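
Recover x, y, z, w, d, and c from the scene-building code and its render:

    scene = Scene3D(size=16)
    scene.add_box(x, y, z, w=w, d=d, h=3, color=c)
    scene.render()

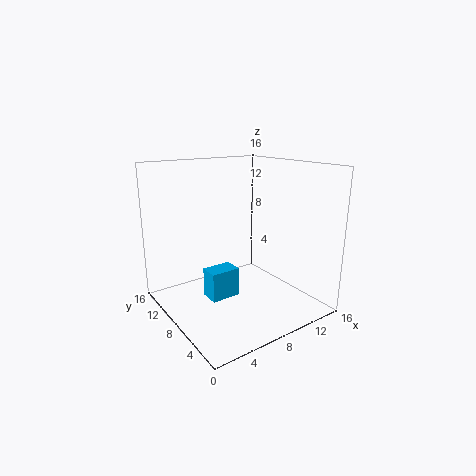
x = 3, y = 5, z = 3, w = 3, d = 2, c = 'deepskyblue'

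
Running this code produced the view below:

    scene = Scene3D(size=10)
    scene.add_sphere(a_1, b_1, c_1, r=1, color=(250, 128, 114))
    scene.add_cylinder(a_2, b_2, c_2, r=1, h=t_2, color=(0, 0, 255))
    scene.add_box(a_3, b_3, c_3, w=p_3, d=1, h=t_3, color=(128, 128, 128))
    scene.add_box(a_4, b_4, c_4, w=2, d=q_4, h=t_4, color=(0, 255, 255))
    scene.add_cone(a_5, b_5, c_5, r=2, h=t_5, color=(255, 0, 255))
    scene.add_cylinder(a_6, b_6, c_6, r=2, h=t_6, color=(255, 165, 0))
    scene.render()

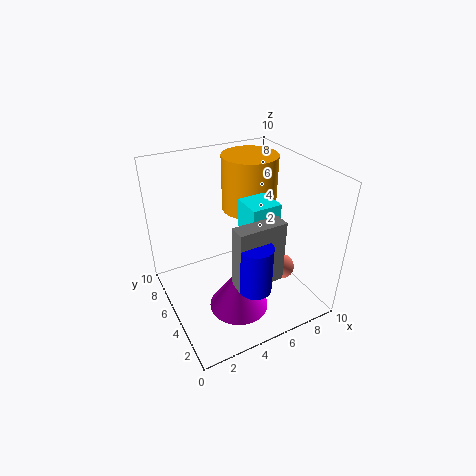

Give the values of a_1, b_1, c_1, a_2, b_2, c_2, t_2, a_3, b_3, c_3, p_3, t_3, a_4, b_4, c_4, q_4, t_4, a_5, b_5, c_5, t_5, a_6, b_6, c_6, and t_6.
a_1 = 9, b_1 = 5, c_1 = 1, a_2 = 4, b_2 = 1, c_2 = 4, t_2 = 3, a_3 = 3, b_3 = 1, c_3 = 4, p_3 = 3, t_3 = 4, a_4 = 5, b_4 = 3, c_4 = 6, q_4 = 2, t_4 = 2, a_5 = 4, b_5 = 3, c_5 = 1, t_5 = 3, a_6 = 7, b_6 = 7, c_6 = 6, t_6 = 4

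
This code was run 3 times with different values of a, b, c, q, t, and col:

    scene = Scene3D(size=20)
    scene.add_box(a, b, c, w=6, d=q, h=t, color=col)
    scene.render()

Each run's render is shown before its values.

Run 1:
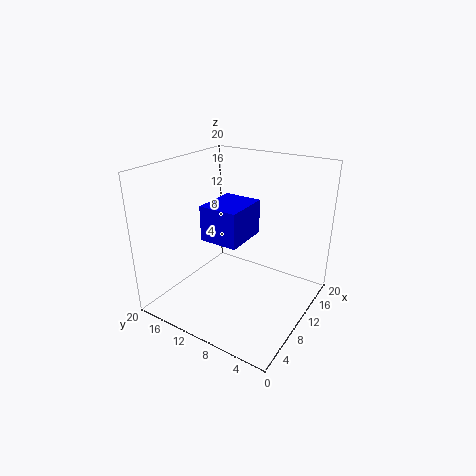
a = 4.5
b = 7
c = 11.5
q = 5
t = 4.5
col = 'blue'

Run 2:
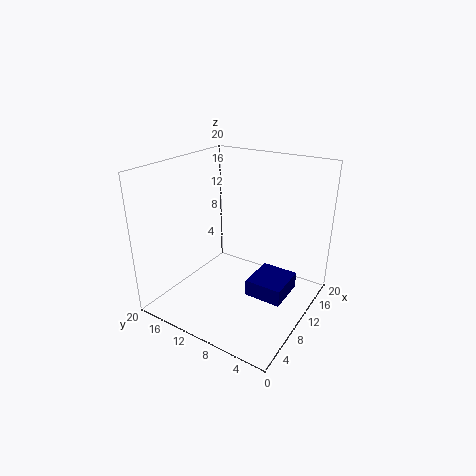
a = 10.5
b = 3.5
c = 0.5
q = 5.5
t = 2.5
col = 'navy'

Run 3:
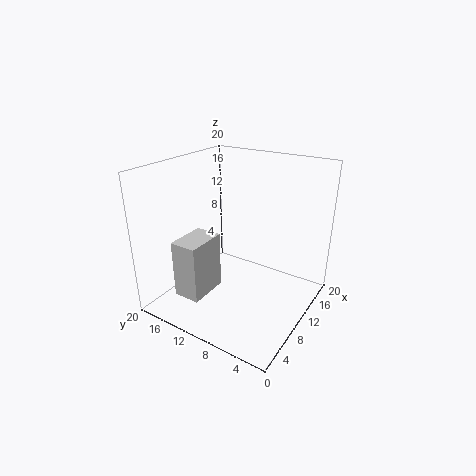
a = 4.5
b = 13.5
c = 1
q = 4
t = 8.5
col = 'lightgray'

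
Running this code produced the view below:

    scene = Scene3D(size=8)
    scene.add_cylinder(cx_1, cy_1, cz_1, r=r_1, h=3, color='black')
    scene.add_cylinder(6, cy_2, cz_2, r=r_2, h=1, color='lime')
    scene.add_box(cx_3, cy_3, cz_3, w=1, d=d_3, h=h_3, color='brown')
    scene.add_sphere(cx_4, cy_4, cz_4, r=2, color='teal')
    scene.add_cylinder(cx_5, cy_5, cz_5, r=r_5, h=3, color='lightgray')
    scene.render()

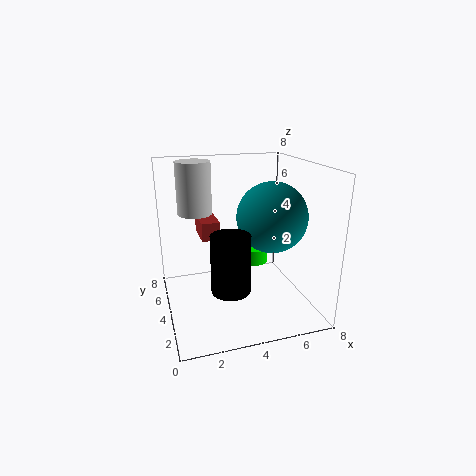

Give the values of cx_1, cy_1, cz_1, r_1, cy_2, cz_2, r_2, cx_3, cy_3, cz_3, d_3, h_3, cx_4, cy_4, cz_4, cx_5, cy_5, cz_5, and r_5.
cx_1 = 3; cy_1 = 2; cz_1 = 2; r_1 = 1; cy_2 = 7; cz_2 = 1; r_2 = 1; cx_3 = 2; cy_3 = 4; cz_3 = 4; d_3 = 2; h_3 = 1; cx_4 = 6; cy_4 = 4; cz_4 = 5; cx_5 = 2; cy_5 = 6; cz_5 = 5; r_5 = 1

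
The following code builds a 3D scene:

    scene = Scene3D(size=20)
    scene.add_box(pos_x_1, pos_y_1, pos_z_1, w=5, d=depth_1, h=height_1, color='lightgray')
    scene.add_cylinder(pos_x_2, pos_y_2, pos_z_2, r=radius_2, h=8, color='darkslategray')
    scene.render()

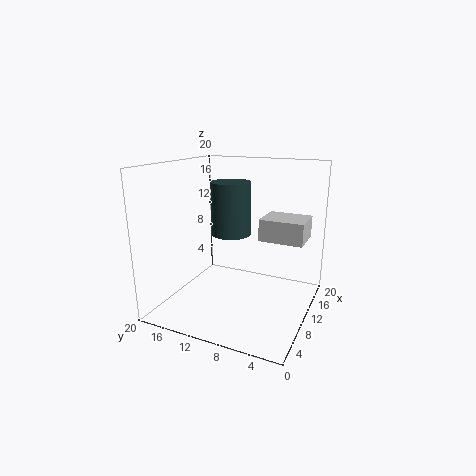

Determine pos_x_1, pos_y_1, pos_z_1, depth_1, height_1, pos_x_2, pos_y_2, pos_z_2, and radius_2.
pos_x_1 = 10, pos_y_1 = 1, pos_z_1 = 10, depth_1 = 6, height_1 = 3, pos_x_2 = 14, pos_y_2 = 13, pos_z_2 = 9, radius_2 = 3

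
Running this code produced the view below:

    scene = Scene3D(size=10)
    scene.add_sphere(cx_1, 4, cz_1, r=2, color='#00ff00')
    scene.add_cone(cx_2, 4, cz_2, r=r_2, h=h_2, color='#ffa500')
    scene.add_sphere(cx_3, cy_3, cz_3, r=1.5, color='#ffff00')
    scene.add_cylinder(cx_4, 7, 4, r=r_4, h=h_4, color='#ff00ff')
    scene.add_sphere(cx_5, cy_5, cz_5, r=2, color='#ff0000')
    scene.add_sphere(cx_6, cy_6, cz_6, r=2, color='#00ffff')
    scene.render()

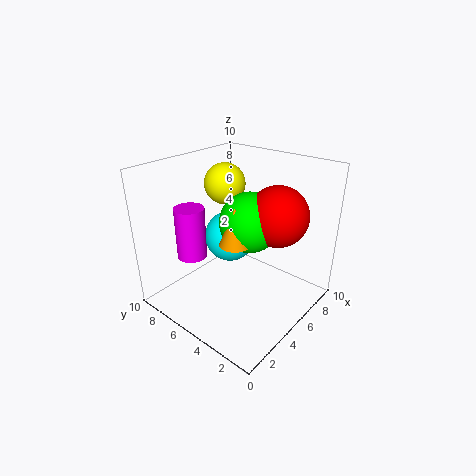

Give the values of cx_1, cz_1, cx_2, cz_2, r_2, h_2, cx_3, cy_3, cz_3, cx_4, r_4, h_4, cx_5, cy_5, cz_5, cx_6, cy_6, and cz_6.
cx_1 = 5, cz_1 = 6.5, cx_2 = 3.5, cz_2 = 5.5, r_2 = 1, h_2 = 2.5, cx_3 = 6.5, cy_3 = 7.5, cz_3 = 8, cx_4 = 2.5, r_4 = 1, h_4 = 3.5, cx_5 = 6, cy_5 = 2.5, cz_5 = 7, cx_6 = 7, cy_6 = 7.5, cz_6 = 3.5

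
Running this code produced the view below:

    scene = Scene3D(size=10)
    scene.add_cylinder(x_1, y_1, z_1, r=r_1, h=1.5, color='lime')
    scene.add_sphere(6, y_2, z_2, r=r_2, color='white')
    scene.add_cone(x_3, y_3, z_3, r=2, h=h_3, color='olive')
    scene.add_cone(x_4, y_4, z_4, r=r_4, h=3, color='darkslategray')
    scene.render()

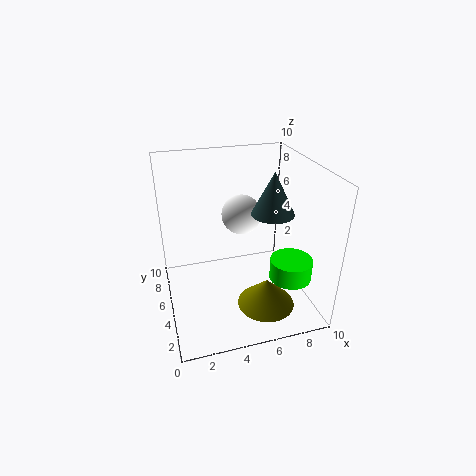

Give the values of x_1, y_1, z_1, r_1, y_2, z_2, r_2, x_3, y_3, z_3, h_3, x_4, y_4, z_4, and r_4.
x_1 = 8.5, y_1 = 3.5, z_1 = 2, r_1 = 1.5, y_2 = 7.5, z_2 = 5.5, r_2 = 1.5, x_3 = 6.5, y_3 = 3, z_3 = 0.5, h_3 = 2, x_4 = 7.5, y_4 = 5, z_4 = 6.5, r_4 = 1.5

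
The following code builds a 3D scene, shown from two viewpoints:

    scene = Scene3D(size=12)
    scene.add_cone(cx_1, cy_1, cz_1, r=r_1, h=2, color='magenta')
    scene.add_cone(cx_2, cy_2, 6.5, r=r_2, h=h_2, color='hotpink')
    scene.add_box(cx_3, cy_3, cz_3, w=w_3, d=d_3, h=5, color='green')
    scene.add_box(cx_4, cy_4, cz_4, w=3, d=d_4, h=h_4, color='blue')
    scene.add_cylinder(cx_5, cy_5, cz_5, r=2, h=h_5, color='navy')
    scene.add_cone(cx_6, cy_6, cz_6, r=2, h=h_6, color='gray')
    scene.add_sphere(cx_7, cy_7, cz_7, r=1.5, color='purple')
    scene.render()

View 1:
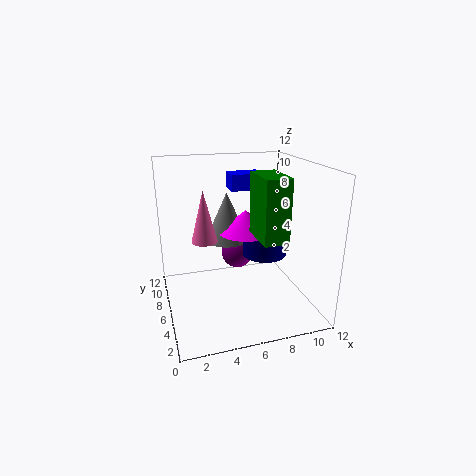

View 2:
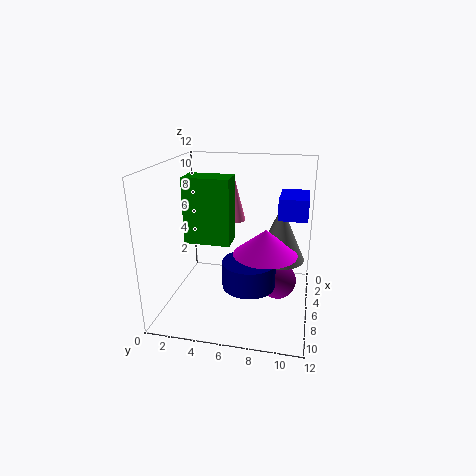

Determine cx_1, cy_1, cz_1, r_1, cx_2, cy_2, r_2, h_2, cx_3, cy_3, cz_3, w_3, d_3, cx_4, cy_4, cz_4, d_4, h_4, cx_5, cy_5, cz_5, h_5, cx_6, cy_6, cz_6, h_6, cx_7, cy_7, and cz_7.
cx_1 = 7.5; cy_1 = 8.5; cz_1 = 5.5; r_1 = 2.5; cx_2 = 3; cy_2 = 5; r_2 = 1; h_2 = 4; cx_3 = 7; cy_3 = 2.5; cz_3 = 6.5; w_3 = 2; d_3 = 3.5; cx_4 = 6.5; cy_4 = 9.5; cz_4 = 9; d_4 = 2; h_4 = 1.5; cx_5 = 9; cy_5 = 7.5; cz_5 = 3.5; h_5 = 2; cx_6 = 6; cy_6 = 9.5; cz_6 = 4.5; h_6 = 4.5; cx_7 = 7; cy_7 = 9.5; cz_7 = 3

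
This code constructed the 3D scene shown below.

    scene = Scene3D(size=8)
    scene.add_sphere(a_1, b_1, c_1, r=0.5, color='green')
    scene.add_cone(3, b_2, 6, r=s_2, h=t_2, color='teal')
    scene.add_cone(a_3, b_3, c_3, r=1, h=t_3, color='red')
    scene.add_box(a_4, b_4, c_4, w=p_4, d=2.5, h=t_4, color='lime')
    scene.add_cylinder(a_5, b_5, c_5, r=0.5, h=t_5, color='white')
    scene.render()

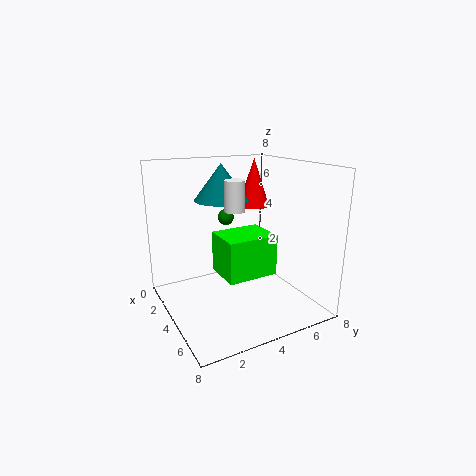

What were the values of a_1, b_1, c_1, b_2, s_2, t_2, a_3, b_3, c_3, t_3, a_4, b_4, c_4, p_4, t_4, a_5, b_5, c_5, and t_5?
a_1 = 1.5
b_1 = 4.5
c_1 = 4.5
b_2 = 3.5
s_2 = 1.5
t_2 = 2
a_3 = 1.5
b_3 = 6.5
c_3 = 5
t_3 = 3
a_4 = 5
b_4 = 2
c_4 = 3
p_4 = 2
t_4 = 2
a_5 = 5.5
b_5 = 3
c_5 = 6
t_5 = 1.5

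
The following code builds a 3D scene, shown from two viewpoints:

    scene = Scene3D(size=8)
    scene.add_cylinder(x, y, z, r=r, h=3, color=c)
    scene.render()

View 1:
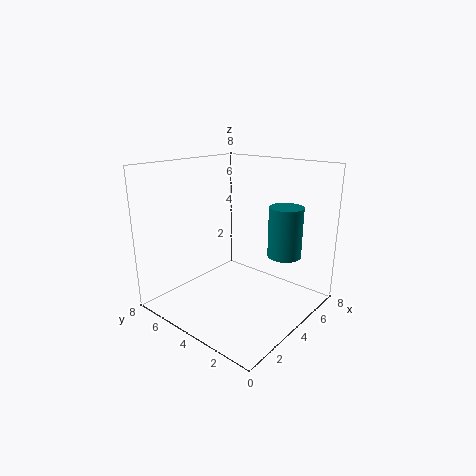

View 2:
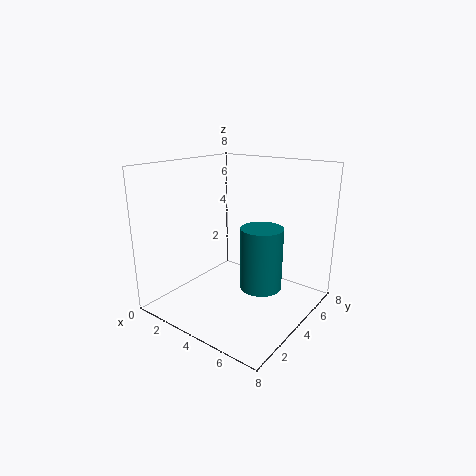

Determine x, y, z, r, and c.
x = 6.5
y = 2.5
z = 2.5
r = 1
c = 'teal'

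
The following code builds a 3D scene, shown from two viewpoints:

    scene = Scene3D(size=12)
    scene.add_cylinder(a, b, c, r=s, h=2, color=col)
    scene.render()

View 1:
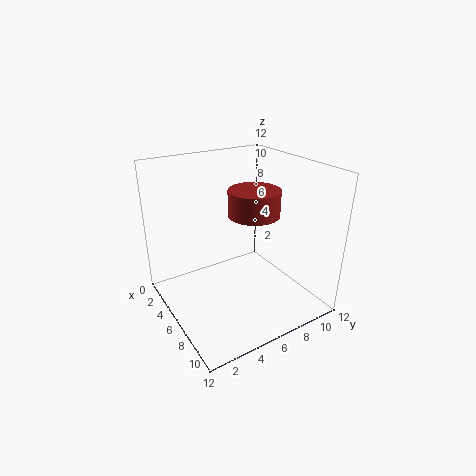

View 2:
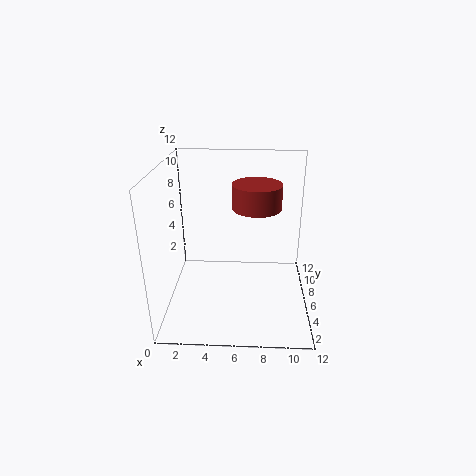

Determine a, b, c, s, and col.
a = 7.5; b = 6.5; c = 8.5; s = 2; col = 'brown'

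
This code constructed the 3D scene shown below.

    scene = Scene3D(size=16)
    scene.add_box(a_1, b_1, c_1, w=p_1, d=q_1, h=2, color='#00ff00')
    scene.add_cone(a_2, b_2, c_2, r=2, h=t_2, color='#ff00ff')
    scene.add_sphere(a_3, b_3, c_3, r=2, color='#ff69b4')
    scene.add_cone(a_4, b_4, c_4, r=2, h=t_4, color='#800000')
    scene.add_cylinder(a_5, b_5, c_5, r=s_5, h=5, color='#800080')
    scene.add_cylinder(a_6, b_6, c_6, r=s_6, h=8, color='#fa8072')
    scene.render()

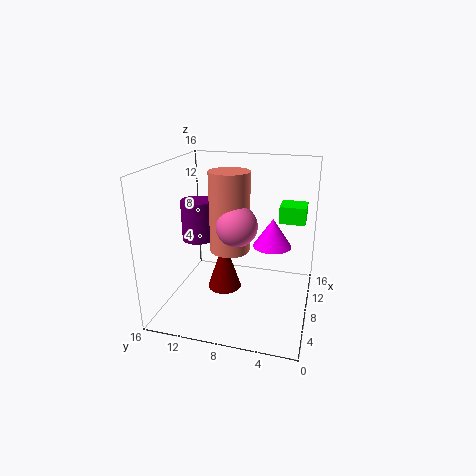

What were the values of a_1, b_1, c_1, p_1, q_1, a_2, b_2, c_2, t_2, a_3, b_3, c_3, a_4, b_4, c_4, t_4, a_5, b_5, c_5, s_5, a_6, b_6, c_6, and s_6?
a_1 = 11
b_1 = 1
c_1 = 9
p_1 = 3
q_1 = 3
a_2 = 7
b_2 = 4
c_2 = 8
t_2 = 3
a_3 = 4
b_3 = 7
c_3 = 11
a_4 = 9
b_4 = 10
c_4 = 1
t_4 = 6
a_5 = 11
b_5 = 14
c_5 = 6
s_5 = 2
a_6 = 5
b_6 = 8
c_6 = 8
s_6 = 2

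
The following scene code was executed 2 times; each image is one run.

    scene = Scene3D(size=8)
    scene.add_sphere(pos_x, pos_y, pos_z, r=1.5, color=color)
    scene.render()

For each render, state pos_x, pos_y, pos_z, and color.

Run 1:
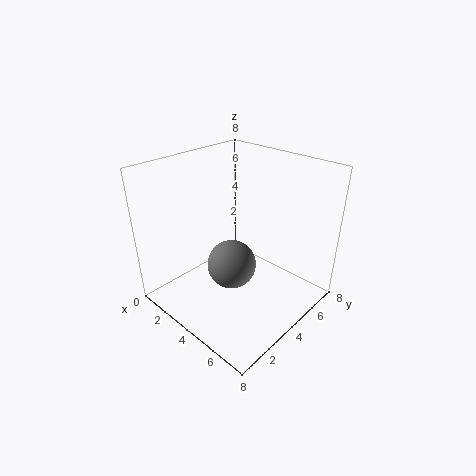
pos_x = 3; pos_y = 4.5; pos_z = 1.5; color = 'gray'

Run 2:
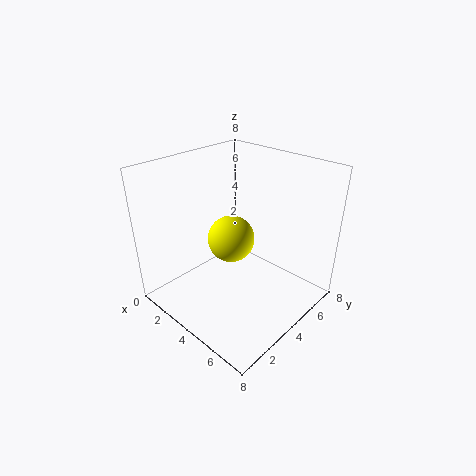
pos_x = 2; pos_y = 5.5; pos_z = 2.5; color = 'yellow'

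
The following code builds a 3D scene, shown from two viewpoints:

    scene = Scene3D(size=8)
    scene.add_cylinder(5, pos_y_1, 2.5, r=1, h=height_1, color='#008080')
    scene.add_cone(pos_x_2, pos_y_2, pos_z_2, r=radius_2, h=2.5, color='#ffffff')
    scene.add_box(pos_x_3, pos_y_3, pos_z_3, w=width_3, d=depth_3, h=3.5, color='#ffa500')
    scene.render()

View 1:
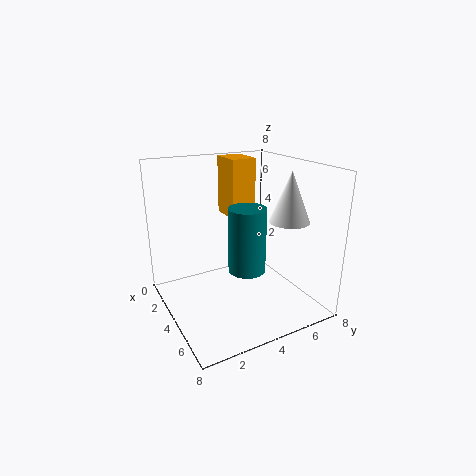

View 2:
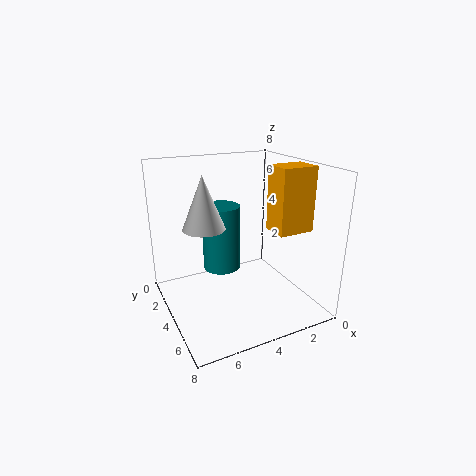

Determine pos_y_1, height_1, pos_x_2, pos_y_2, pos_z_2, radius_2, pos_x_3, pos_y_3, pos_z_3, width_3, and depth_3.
pos_y_1 = 4
height_1 = 3.5
pos_x_2 = 6.5
pos_y_2 = 5.5
pos_z_2 = 5.5
radius_2 = 1
pos_x_3 = 0.5
pos_y_3 = 4.5
pos_z_3 = 4.5
width_3 = 2
depth_3 = 1.5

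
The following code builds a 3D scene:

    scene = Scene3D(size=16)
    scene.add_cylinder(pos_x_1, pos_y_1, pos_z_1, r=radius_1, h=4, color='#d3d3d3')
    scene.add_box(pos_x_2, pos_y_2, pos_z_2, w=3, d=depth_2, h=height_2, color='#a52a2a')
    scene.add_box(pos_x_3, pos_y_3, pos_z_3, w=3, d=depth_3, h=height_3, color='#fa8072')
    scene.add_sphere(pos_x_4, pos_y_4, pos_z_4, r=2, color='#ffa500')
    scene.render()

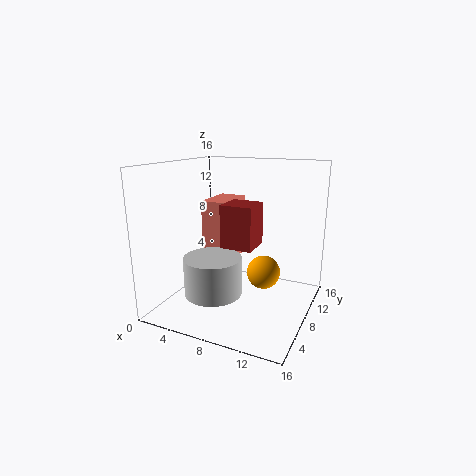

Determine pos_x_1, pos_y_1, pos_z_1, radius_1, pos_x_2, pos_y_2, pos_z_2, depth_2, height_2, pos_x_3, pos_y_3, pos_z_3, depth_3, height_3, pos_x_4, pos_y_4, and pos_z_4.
pos_x_1 = 7, pos_y_1 = 4, pos_z_1 = 3, radius_1 = 3, pos_x_2 = 9, pos_y_2 = 2, pos_z_2 = 9, depth_2 = 3, height_2 = 4, pos_x_3 = 4, pos_y_3 = 7, pos_z_3 = 5, depth_3 = 5, height_3 = 7, pos_x_4 = 10, pos_y_4 = 11, pos_z_4 = 3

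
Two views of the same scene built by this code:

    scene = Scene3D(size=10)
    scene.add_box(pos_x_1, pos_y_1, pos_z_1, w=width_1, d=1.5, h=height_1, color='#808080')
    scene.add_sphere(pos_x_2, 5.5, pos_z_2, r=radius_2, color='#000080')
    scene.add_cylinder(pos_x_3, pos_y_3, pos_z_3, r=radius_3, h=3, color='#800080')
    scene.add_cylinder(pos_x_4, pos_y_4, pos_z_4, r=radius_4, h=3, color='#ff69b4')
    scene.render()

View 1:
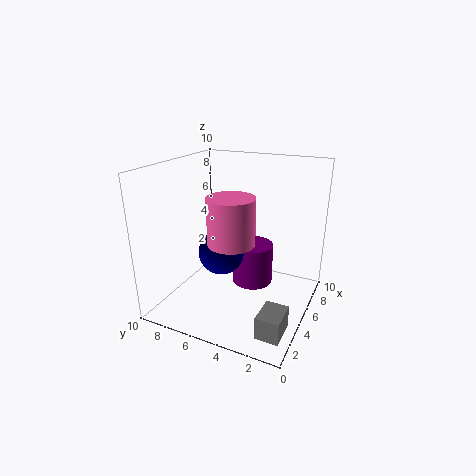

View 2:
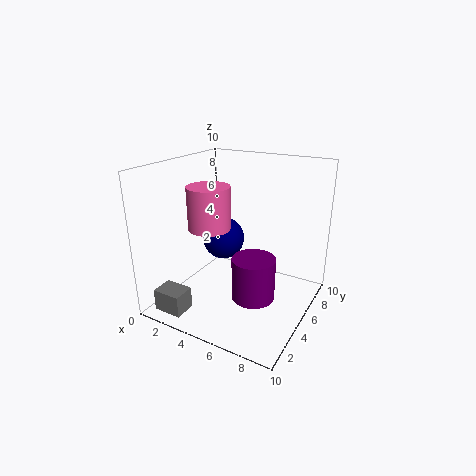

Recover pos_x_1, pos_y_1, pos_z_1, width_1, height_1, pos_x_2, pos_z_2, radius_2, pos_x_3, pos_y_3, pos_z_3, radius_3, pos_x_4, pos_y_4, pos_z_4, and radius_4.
pos_x_1 = 1
pos_y_1 = 0.5
pos_z_1 = 0.5
width_1 = 2
height_1 = 1.5
pos_x_2 = 3.5
pos_z_2 = 4.5
radius_2 = 1.5
pos_x_3 = 6.5
pos_y_3 = 4.5
pos_z_3 = 1
radius_3 = 1.5
pos_x_4 = 3
pos_y_4 = 4.5
pos_z_4 = 5.5
radius_4 = 1.5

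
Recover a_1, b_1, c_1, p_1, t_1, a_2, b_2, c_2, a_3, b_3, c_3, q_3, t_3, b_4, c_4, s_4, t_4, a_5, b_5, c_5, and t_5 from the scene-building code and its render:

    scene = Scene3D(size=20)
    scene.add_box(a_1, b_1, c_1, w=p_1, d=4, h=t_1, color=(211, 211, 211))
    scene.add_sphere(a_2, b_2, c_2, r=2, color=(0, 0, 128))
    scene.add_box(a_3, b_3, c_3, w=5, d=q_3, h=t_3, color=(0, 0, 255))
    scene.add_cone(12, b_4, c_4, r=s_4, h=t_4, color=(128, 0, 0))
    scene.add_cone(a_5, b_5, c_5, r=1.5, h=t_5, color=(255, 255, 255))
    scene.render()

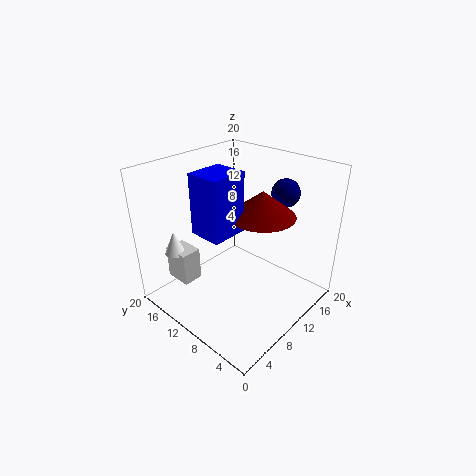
a_1 = 4.5, b_1 = 15.5, c_1 = 2, p_1 = 3, t_1 = 5, a_2 = 16.5, b_2 = 7, c_2 = 15.5, a_3 = 4.5, b_3 = 8.5, c_3 = 12, q_3 = 4.5, t_3 = 8, b_4 = 7.5, c_4 = 13.5, s_4 = 4.5, t_4 = 3.5, a_5 = 5, b_5 = 18, c_5 = 6.5, t_5 = 3.5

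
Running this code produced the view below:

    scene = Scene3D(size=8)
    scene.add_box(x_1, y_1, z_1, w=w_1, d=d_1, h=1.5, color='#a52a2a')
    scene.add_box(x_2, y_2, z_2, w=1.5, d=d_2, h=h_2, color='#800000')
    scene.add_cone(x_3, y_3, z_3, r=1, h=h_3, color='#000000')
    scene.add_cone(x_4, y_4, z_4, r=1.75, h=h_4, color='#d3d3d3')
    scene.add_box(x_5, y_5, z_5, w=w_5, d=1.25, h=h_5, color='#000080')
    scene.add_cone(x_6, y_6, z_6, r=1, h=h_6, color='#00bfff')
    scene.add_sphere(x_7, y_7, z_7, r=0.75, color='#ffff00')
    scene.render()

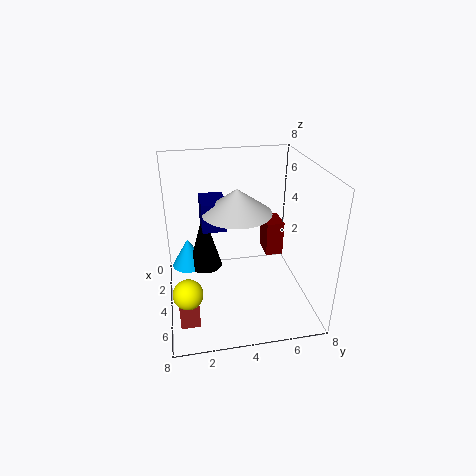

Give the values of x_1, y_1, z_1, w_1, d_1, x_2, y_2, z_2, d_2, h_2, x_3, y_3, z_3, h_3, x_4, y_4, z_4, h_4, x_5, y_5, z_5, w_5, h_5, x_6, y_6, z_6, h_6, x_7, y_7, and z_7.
x_1 = 5.75, y_1 = 0.5, z_1 = 0.5, w_1 = 1, d_1 = 1, x_2 = 2.25, y_2 = 5.75, z_2 = 2.5, d_2 = 1, h_2 = 2, x_3 = 2.5, y_3 = 2.25, z_3 = 1.5, h_3 = 3.5, x_4 = 5, y_4 = 3.75, z_4 = 6, h_4 = 1.25, x_5 = 3.25, y_5 = 2, z_5 = 5, w_5 = 1.75, h_5 = 1.5, x_6 = 2.25, y_6 = 1.25, z_6 = 1.5, h_6 = 1.75, x_7 = 6.5, y_7 = 1, z_7 = 2.5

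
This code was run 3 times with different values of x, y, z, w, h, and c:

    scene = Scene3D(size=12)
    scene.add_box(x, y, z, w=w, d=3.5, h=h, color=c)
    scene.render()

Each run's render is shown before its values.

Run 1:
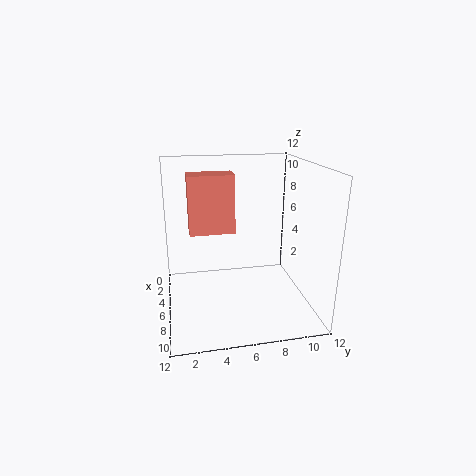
x = 5.5, y = 2, z = 7, w = 2, h = 4.5, c = 'salmon'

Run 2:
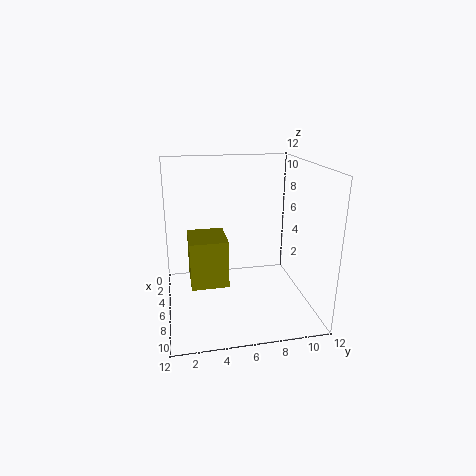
x = 0.5, y = 2, z = 0.5, w = 4, h = 4.5, c = 'olive'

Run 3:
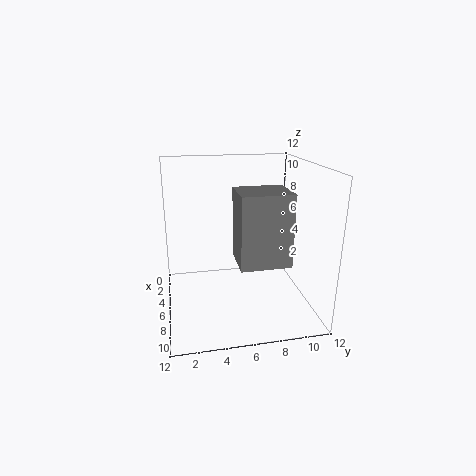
x = 9, y = 5, z = 6, w = 3, h = 5, c = 'gray'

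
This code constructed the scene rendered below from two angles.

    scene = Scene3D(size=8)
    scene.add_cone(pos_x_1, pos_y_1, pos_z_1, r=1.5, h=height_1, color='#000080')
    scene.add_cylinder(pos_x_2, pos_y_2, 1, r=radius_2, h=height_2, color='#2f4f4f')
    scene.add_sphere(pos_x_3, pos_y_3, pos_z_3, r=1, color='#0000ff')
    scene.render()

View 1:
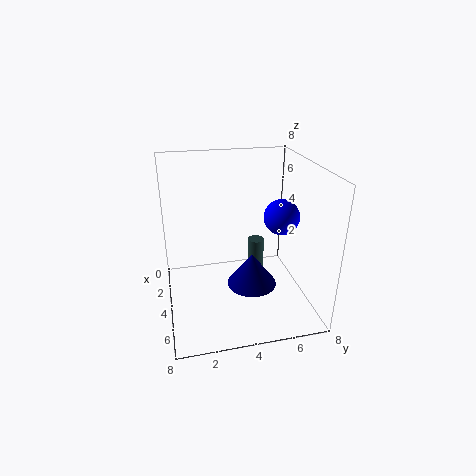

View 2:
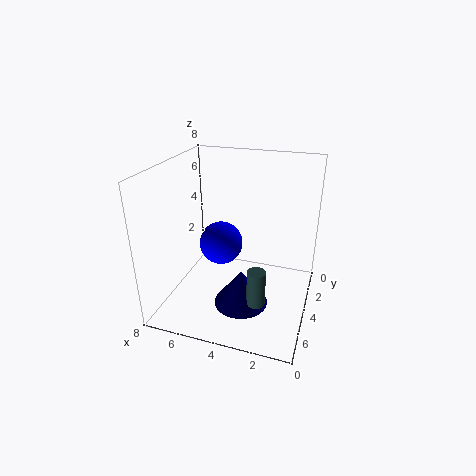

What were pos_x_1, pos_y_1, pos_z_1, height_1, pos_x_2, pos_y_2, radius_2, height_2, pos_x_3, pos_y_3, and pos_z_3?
pos_x_1 = 3.5
pos_y_1 = 5
pos_z_1 = 0.5
height_1 = 2
pos_x_2 = 2.5
pos_y_2 = 5.5
radius_2 = 0.5
height_2 = 2
pos_x_3 = 4
pos_y_3 = 6.5
pos_z_3 = 5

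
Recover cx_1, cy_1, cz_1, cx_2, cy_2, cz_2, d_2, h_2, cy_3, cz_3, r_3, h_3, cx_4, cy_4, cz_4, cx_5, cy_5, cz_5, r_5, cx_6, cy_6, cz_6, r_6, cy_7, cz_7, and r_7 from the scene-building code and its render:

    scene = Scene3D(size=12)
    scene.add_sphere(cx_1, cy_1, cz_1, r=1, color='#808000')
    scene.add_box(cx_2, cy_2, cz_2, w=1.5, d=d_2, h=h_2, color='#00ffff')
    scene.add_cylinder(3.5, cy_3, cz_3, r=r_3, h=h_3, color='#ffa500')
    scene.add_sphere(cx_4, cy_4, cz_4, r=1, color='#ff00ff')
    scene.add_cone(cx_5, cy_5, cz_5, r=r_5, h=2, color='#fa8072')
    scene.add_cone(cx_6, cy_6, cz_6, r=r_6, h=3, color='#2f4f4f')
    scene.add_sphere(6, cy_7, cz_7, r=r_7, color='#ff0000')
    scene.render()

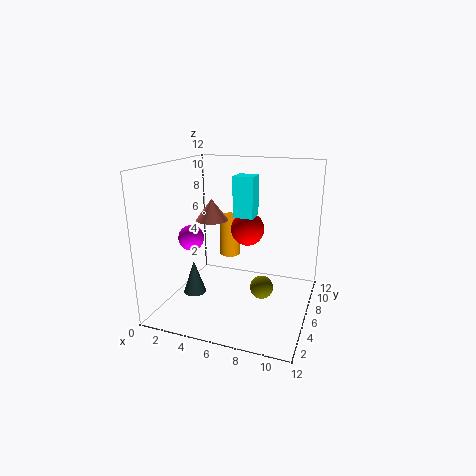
cx_1 = 8
cy_1 = 6.5
cz_1 = 1.5
cx_2 = 6.5
cy_2 = 3.5
cz_2 = 8.5
d_2 = 1.5
h_2 = 3
cy_3 = 10.5
cz_3 = 2.5
r_3 = 1
h_3 = 4
cx_4 = 3
cy_4 = 3.5
cz_4 = 6.5
cx_5 = 2.5
cy_5 = 8.5
cz_5 = 6.5
r_5 = 1.5
cx_6 = 2
cy_6 = 5.5
cz_6 = 0.5
r_6 = 1
cy_7 = 8.5
cz_7 = 6
r_7 = 1.5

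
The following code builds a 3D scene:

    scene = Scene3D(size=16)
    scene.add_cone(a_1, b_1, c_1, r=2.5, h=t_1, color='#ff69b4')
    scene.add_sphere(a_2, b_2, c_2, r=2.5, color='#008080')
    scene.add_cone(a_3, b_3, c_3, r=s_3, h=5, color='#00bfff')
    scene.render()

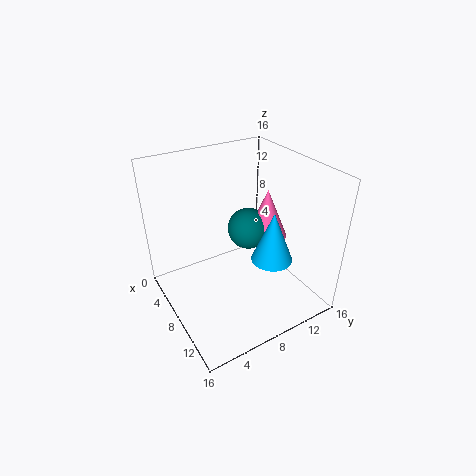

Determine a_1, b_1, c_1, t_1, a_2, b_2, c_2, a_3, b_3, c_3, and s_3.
a_1 = 6.5; b_1 = 13; c_1 = 6; t_1 = 6; a_2 = 5.5; b_2 = 11; c_2 = 7; a_3 = 13.5; b_3 = 8.5; c_3 = 8.5; s_3 = 2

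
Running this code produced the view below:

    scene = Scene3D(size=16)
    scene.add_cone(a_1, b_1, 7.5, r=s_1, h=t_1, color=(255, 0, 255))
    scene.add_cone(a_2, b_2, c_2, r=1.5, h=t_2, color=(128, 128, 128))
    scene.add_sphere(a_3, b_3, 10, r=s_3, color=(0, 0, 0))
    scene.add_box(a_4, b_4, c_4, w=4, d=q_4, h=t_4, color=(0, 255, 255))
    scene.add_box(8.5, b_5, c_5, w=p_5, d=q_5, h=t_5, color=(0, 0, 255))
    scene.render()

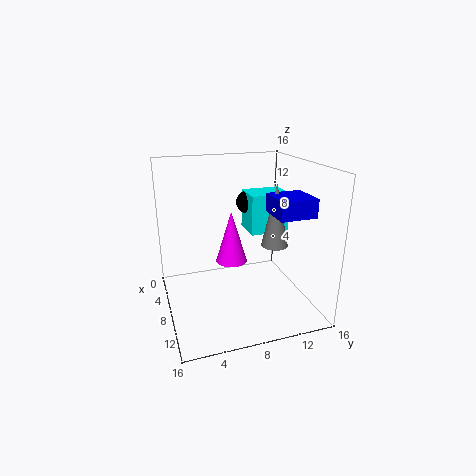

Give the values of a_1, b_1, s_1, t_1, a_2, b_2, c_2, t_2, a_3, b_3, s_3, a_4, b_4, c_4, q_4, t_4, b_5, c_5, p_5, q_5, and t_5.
a_1 = 12, b_1 = 6, s_1 = 1.5, t_1 = 5, a_2 = 9, b_2 = 12, c_2 = 7, t_2 = 7, a_3 = 1.5, b_3 = 11.5, s_3 = 1.5, a_4 = 0.5, b_4 = 11, c_4 = 6.5, q_4 = 5, t_4 = 5, b_5 = 11, c_5 = 11, p_5 = 4, q_5 = 4, t_5 = 2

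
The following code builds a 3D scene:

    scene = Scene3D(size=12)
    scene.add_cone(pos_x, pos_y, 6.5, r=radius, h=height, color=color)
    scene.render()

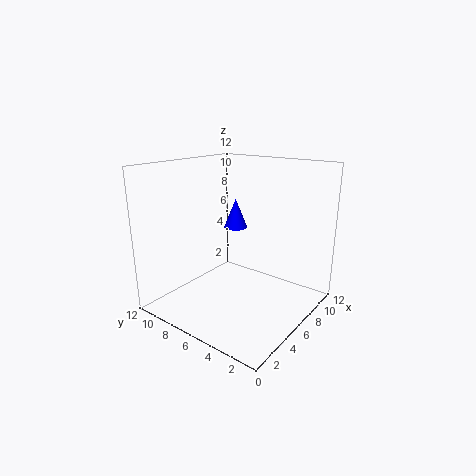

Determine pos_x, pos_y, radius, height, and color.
pos_x = 7, pos_y = 7, radius = 1, height = 2.5, color = 'blue'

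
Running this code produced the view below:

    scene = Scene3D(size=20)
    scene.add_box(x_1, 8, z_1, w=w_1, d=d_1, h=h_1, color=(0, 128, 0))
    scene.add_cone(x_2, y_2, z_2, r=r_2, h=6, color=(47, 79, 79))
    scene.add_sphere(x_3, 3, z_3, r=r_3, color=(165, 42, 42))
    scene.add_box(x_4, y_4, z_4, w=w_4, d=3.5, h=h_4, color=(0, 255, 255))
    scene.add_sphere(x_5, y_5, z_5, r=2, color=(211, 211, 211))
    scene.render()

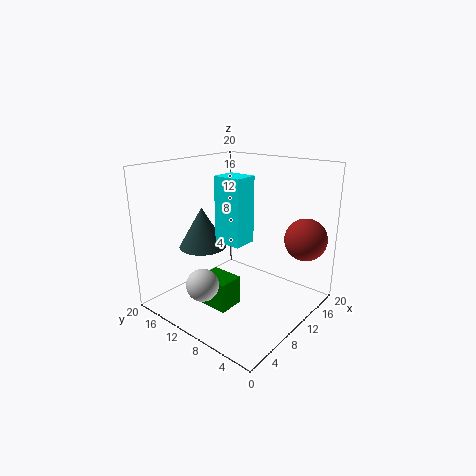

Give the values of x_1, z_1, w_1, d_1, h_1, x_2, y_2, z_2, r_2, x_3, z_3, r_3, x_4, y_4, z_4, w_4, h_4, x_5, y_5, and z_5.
x_1 = 4.5, z_1 = 1.5, w_1 = 3.5, d_1 = 4.5, h_1 = 4, x_2 = 9, y_2 = 16, z_2 = 7.5, r_2 = 3.5, x_3 = 16.5, z_3 = 9.5, r_3 = 3, x_4 = 4.5, y_4 = 5.5, z_4 = 11.5, w_4 = 3, h_4 = 8, x_5 = 2, y_5 = 9, z_5 = 6.5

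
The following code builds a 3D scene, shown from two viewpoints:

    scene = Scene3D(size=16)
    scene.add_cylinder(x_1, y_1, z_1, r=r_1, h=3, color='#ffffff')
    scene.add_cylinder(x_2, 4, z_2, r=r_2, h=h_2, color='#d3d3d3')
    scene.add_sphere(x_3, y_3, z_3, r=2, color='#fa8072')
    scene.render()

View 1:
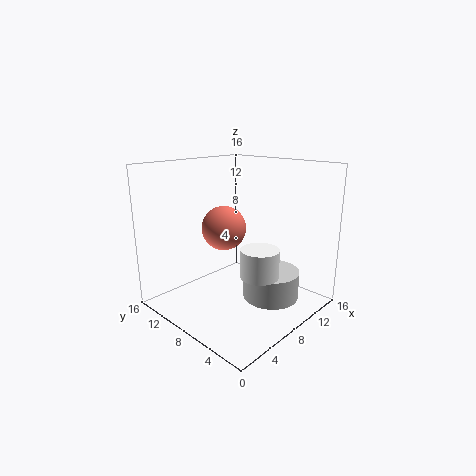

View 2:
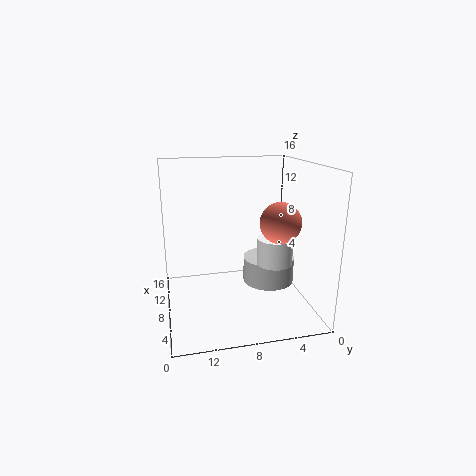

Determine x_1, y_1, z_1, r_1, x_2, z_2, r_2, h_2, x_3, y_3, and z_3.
x_1 = 7, y_1 = 4, z_1 = 5, r_1 = 2, x_2 = 9, z_2 = 2, r_2 = 3, h_2 = 3, x_3 = 3, y_3 = 5, z_3 = 11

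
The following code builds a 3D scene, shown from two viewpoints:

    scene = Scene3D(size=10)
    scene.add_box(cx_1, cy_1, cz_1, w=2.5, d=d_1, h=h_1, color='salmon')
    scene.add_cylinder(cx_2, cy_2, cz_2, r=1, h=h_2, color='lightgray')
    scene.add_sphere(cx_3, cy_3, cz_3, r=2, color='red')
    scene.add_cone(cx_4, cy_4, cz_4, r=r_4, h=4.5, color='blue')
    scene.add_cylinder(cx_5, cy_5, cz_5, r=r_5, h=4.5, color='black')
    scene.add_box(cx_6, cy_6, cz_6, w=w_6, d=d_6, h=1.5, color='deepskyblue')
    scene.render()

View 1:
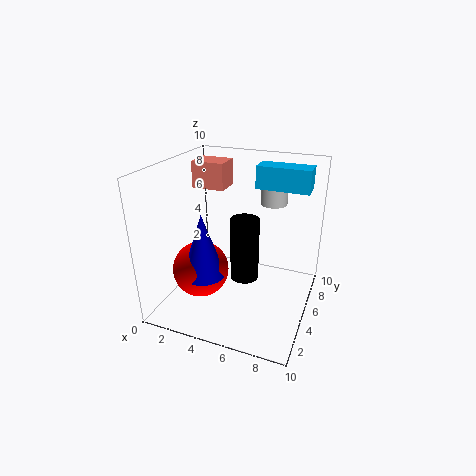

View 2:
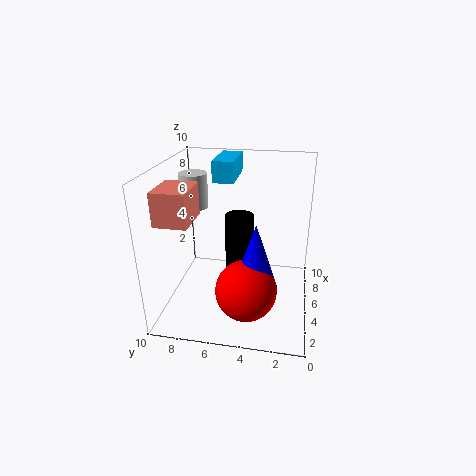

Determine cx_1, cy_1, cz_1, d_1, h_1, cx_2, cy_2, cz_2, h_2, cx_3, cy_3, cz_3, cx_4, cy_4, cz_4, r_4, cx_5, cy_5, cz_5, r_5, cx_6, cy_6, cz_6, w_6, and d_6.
cx_1 = 0.5; cy_1 = 7; cz_1 = 7.5; d_1 = 2; h_1 = 2; cx_2 = 6.5; cy_2 = 8.5; cz_2 = 6.5; h_2 = 2.5; cx_3 = 2.5; cy_3 = 4; cz_3 = 2.5; cx_4 = 3; cy_4 = 3.5; cz_4 = 2.5; r_4 = 1.5; cx_5 = 5.5; cy_5 = 5; cz_5 = 2; r_5 = 1; cx_6 = 6; cy_6 = 5.5; cz_6 = 8.5; w_6 = 3.5; d_6 = 1.5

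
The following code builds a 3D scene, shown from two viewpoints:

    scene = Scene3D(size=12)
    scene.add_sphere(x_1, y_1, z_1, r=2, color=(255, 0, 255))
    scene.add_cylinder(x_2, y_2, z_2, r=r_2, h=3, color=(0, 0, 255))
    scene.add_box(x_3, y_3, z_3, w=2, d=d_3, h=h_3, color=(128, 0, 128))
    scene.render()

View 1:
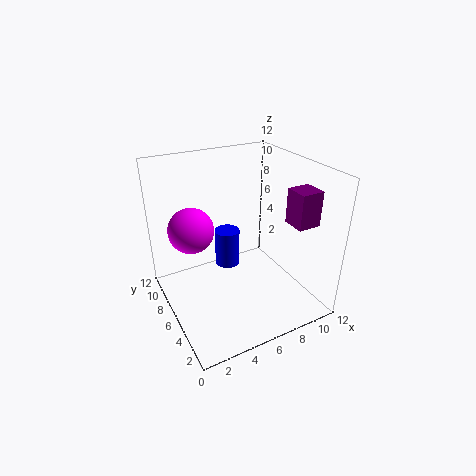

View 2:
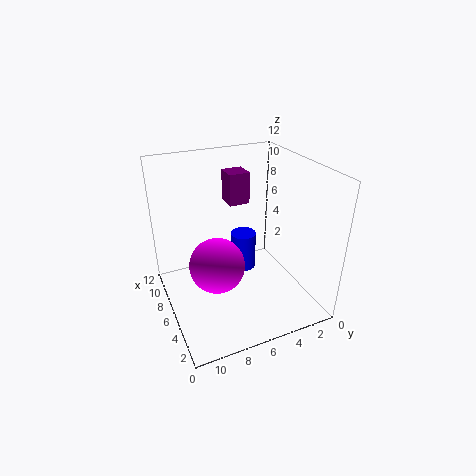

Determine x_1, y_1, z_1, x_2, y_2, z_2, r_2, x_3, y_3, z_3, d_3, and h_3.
x_1 = 3; y_1 = 9; z_1 = 6; x_2 = 5; y_2 = 6; z_2 = 4; r_2 = 1; x_3 = 10; y_3 = 3; z_3 = 7; d_3 = 2; h_3 = 3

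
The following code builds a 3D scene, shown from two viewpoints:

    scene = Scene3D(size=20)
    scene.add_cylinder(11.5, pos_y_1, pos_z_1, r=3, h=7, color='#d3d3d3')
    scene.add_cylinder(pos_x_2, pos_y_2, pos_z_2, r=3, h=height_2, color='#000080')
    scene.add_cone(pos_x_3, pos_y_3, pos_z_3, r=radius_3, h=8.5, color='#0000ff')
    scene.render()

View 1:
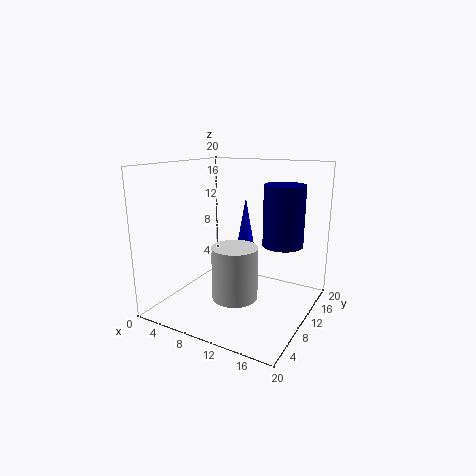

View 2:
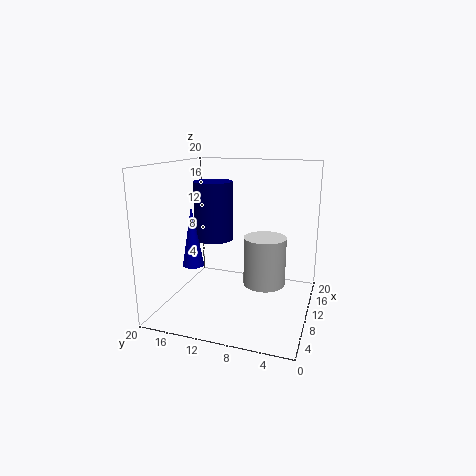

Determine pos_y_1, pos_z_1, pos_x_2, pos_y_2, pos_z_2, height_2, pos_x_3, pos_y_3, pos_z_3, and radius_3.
pos_y_1 = 6.5, pos_z_1 = 3, pos_x_2 = 14.5, pos_y_2 = 15.5, pos_z_2 = 8, height_2 = 9, pos_x_3 = 8, pos_y_3 = 16, pos_z_3 = 6, radius_3 = 1.5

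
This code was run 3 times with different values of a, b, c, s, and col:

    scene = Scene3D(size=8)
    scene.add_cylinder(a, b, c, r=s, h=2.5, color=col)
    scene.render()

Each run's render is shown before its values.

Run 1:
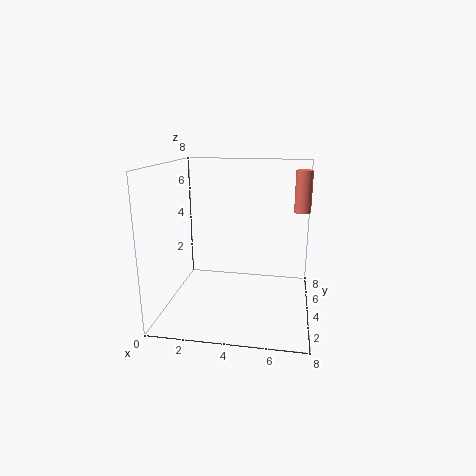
a = 7.5, b = 6.5, c = 5, s = 0.5, col = 'salmon'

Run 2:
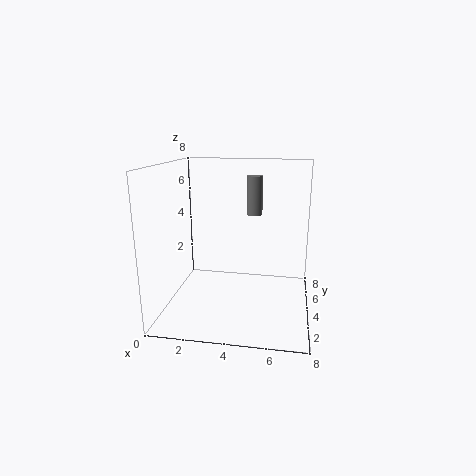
a = 4.5, b = 7.5, c = 4.5, s = 0.5, col = 'gray'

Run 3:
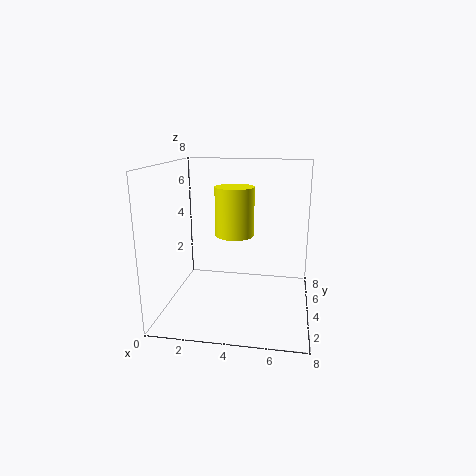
a = 4, b = 3, c = 4.5, s = 1, col = 'yellow'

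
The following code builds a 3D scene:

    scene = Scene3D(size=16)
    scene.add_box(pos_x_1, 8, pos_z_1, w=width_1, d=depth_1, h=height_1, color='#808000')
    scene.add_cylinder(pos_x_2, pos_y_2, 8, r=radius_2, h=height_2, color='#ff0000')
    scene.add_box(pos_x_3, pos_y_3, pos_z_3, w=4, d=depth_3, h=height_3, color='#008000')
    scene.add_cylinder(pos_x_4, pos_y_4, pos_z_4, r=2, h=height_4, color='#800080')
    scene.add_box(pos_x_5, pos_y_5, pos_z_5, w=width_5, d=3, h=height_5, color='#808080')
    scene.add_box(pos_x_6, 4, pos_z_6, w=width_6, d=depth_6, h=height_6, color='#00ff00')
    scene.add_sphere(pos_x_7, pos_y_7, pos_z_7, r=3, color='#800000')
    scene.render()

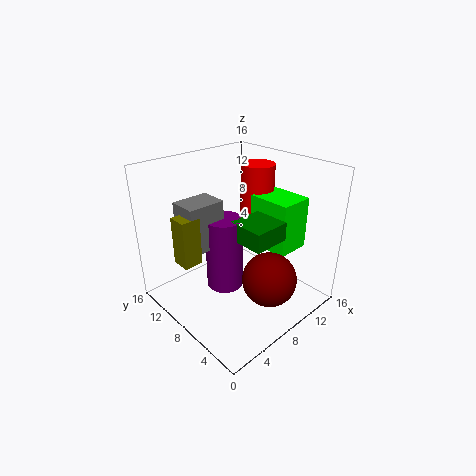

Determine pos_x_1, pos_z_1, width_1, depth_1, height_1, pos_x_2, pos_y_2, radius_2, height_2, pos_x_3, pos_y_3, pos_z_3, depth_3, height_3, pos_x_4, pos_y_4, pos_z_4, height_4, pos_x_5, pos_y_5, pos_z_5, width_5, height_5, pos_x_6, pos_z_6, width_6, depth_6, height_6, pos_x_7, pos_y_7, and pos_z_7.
pos_x_1 = 1, pos_z_1 = 7, width_1 = 2, depth_1 = 2, height_1 = 5, pos_x_2 = 13, pos_y_2 = 10, radius_2 = 2, height_2 = 7, pos_x_3 = 6, pos_y_3 = 3, pos_z_3 = 9, depth_3 = 4, height_3 = 2, pos_x_4 = 6, pos_y_4 = 8, pos_z_4 = 3, height_4 = 8, pos_x_5 = 2, pos_y_5 = 8, pos_z_5 = 8, width_5 = 4, height_5 = 5, pos_x_6 = 11, pos_z_6 = 6, width_6 = 4, depth_6 = 5, height_6 = 6, pos_x_7 = 9, pos_y_7 = 4, pos_z_7 = 4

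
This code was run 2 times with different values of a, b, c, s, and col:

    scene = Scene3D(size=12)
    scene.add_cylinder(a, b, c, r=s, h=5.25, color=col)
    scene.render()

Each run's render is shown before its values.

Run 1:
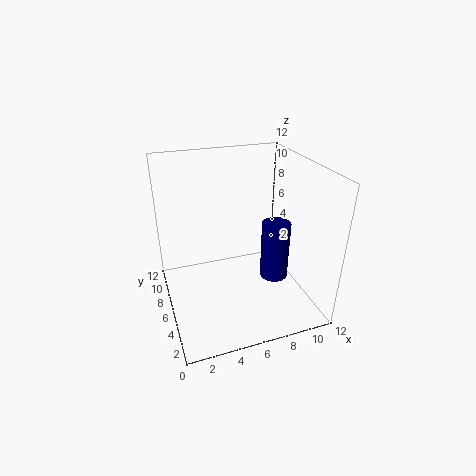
a = 9.5; b = 6; c = 1.5; s = 1.25; col = 'navy'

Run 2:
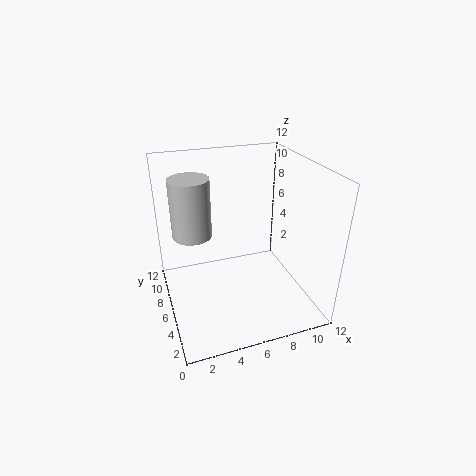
a = 2.75; b = 9; c = 5.25; s = 1.75; col = 'lightgray'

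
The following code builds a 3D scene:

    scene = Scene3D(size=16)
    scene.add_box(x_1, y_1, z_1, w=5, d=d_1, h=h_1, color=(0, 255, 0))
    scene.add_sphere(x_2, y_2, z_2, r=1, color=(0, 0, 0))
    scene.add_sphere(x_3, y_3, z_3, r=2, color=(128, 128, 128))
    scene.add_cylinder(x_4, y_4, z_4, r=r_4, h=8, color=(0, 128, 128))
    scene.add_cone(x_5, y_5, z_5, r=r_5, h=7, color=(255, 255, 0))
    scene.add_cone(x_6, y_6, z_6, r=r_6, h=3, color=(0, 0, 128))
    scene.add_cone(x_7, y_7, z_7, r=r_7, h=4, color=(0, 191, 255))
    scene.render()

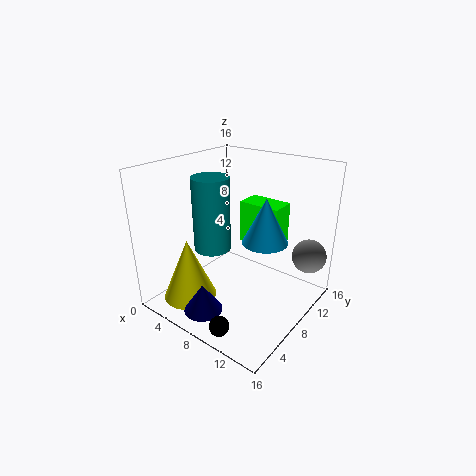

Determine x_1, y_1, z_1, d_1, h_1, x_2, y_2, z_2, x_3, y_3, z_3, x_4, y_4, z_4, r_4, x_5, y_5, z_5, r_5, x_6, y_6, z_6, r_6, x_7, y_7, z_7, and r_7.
x_1 = 6
y_1 = 11
z_1 = 6
d_1 = 3
h_1 = 5
x_2 = 11
y_2 = 1
z_2 = 2
x_3 = 14
y_3 = 14
z_3 = 5
x_4 = 6
y_4 = 6
z_4 = 7
r_4 = 2
x_5 = 4
y_5 = 4
z_5 = 1
r_5 = 3
x_6 = 8
y_6 = 2
z_6 = 2
r_6 = 2
x_7 = 14
y_7 = 4
z_7 = 11
r_7 = 2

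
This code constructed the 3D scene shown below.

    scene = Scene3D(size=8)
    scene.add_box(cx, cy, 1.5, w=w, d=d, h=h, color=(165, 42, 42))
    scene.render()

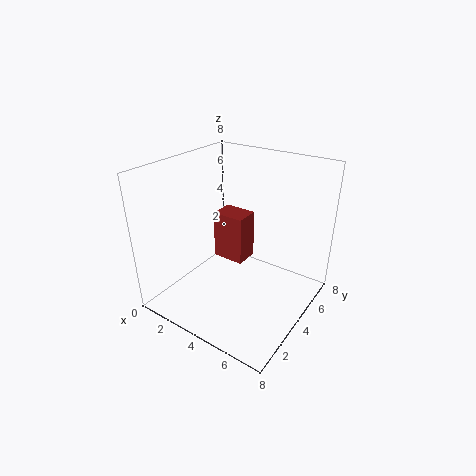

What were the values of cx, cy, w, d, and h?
cx = 1.5; cy = 5; w = 2; d = 1.5; h = 3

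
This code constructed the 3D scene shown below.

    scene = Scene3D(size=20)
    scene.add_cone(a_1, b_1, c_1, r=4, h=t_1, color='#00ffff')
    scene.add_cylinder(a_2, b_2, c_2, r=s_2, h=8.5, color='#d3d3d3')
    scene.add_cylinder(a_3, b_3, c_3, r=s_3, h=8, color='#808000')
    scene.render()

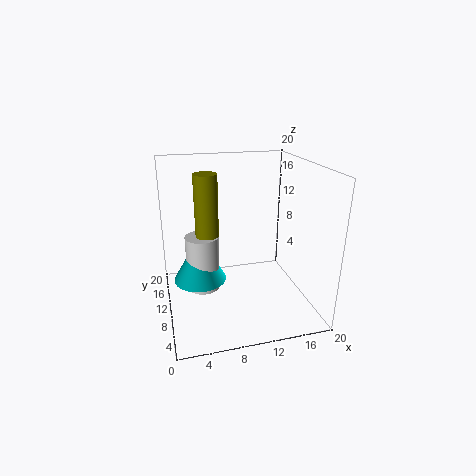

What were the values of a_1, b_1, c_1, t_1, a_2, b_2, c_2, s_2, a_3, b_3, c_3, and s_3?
a_1 = 5
b_1 = 14
c_1 = 2
t_1 = 7
a_2 = 5.5
b_2 = 14
c_2 = 0.5
s_2 = 2.5
a_3 = 5.5
b_3 = 8.5
c_3 = 11.5
s_3 = 1.5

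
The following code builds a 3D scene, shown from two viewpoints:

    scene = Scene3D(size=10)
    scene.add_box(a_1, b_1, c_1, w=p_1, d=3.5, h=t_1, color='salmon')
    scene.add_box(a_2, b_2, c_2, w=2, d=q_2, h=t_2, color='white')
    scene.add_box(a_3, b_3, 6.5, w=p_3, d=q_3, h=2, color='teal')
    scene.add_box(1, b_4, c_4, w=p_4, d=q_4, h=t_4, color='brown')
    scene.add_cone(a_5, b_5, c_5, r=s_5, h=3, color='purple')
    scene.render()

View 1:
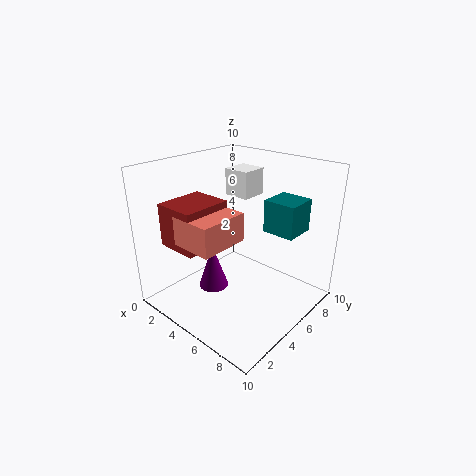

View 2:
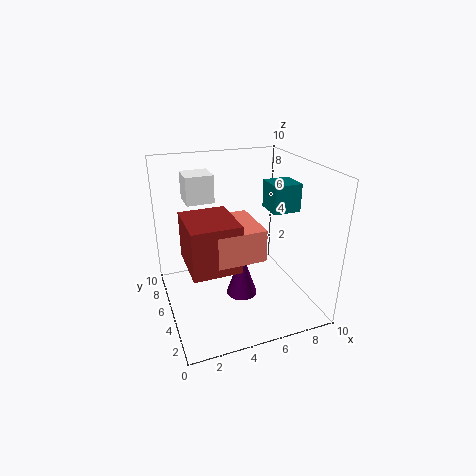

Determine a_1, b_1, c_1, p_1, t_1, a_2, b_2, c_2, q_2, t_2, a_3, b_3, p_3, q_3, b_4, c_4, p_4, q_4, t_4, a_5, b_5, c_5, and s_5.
a_1 = 2.5; b_1 = 1.5; c_1 = 5; p_1 = 3; t_1 = 2; a_2 = 2; b_2 = 7; c_2 = 7; q_2 = 2; t_2 = 2; a_3 = 7.5; b_3 = 4.5; p_3 = 2; q_3 = 2; b_4 = 1.5; c_4 = 4.5; p_4 = 3; q_4 = 3.5; t_4 = 3; a_5 = 4.5; b_5 = 3; c_5 = 2; s_5 = 1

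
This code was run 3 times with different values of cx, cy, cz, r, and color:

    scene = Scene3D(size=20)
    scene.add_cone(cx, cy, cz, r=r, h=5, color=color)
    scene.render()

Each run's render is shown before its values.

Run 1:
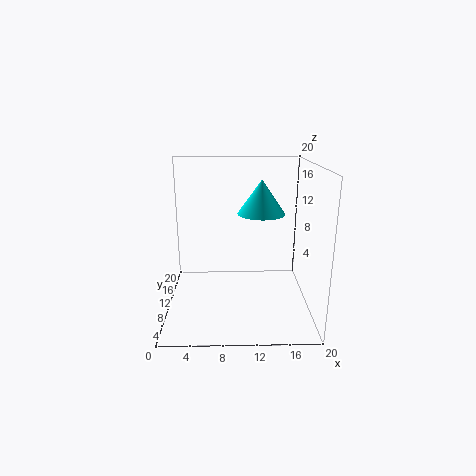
cx = 13.5
cy = 13.5
cz = 12.5
r = 3.5
color = 'cyan'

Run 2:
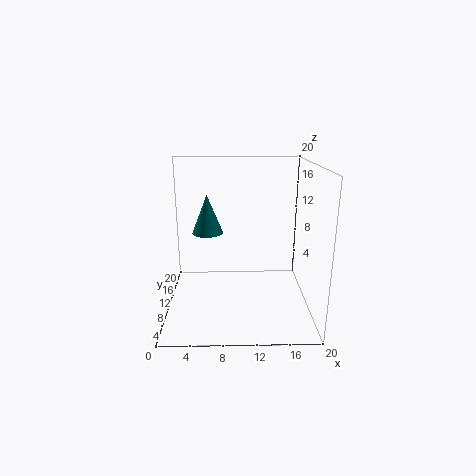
cx = 6
cy = 8
cz = 11.5
r = 2
color = 'teal'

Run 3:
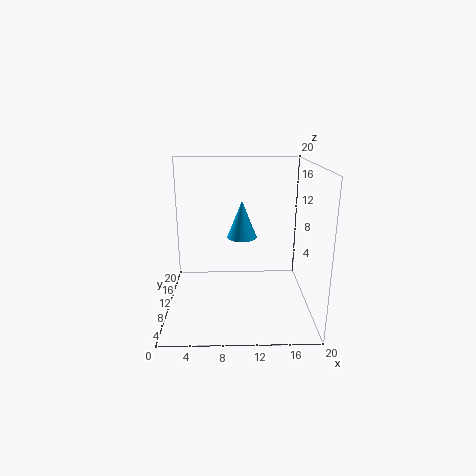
cx = 10.5
cy = 9
cz = 10.5
r = 2
color = 'deepskyblue'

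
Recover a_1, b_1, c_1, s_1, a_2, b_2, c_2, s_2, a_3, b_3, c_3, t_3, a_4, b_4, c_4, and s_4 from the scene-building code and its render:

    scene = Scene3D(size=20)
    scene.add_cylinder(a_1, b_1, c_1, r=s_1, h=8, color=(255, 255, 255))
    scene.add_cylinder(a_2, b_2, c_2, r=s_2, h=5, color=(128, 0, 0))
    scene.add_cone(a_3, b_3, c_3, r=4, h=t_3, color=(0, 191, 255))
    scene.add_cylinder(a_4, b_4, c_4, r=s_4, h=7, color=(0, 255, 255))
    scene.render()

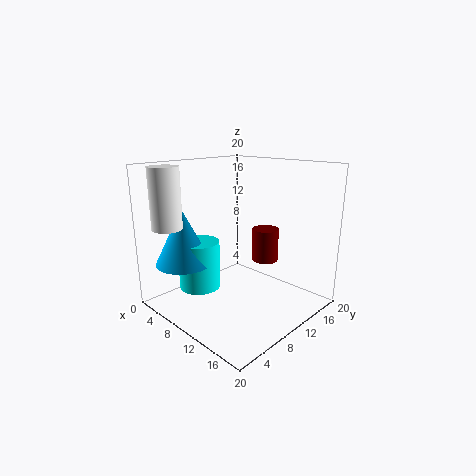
a_1 = 5
b_1 = 2
c_1 = 12
s_1 = 2
a_2 = 10
b_2 = 16
c_2 = 5
s_2 = 2
a_3 = 4
b_3 = 5
c_3 = 6
t_3 = 8
a_4 = 5
b_4 = 7
c_4 = 2
s_4 = 3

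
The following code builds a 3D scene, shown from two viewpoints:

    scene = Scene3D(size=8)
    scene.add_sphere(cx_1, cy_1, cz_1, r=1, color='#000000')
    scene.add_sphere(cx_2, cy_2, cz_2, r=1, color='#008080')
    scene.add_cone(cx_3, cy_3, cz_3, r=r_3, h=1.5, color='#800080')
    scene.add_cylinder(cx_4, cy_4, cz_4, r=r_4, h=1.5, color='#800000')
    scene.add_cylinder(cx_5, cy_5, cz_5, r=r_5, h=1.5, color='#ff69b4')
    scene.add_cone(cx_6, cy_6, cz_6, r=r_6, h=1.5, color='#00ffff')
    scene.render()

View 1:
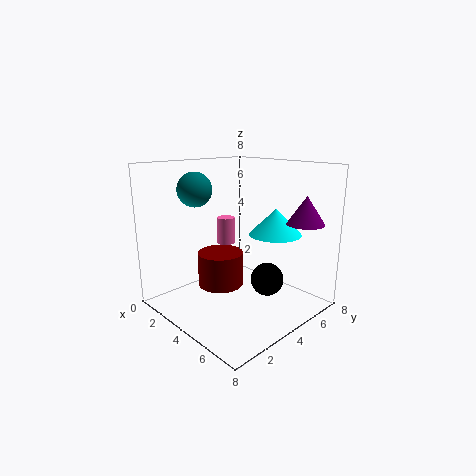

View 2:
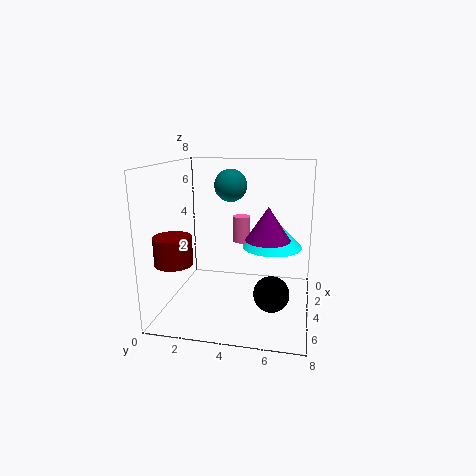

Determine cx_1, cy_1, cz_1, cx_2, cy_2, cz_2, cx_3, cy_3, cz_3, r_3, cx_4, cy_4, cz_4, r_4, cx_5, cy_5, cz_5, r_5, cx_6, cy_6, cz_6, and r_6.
cx_1 = 4.5, cy_1 = 6, cz_1 = 1, cx_2 = 1.5, cy_2 = 3, cz_2 = 6.5, cx_3 = 7, cy_3 = 6, cz_3 = 5, r_3 = 1, cx_4 = 6, cy_4 = 1, cz_4 = 3, r_4 = 1, cx_5 = 3, cy_5 = 4, cz_5 = 3.5, r_5 = 0.5, cx_6 = 5, cy_6 = 6, cz_6 = 4, r_6 = 1.5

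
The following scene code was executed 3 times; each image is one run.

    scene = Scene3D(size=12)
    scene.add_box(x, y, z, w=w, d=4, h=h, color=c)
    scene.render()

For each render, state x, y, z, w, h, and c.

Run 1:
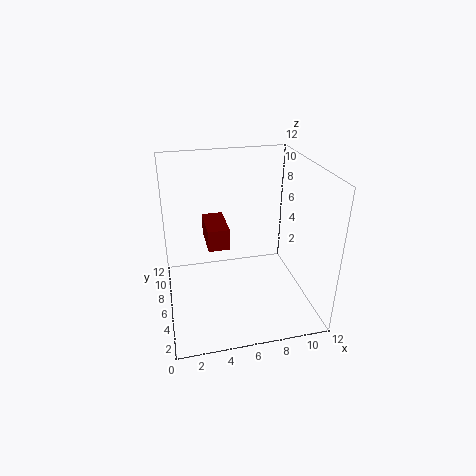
x = 3.75; y = 8; z = 3.75; w = 2; h = 2; c = 'maroon'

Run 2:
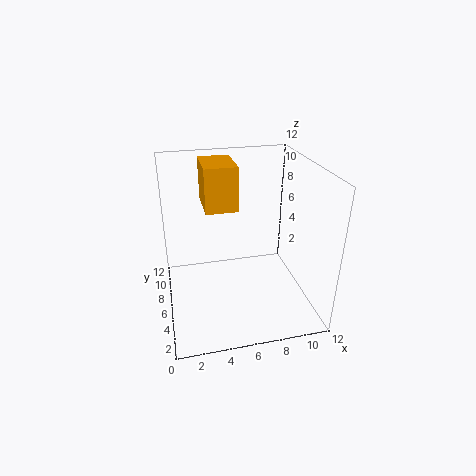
x = 3.5; y = 6.75; z = 8; w = 2.75; h = 3.75; c = 'orange'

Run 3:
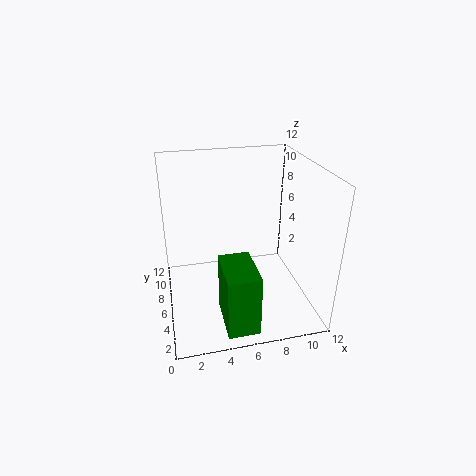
x = 4; y = 0.5; z = 0.5; w = 2.5; h = 5; c = 'green'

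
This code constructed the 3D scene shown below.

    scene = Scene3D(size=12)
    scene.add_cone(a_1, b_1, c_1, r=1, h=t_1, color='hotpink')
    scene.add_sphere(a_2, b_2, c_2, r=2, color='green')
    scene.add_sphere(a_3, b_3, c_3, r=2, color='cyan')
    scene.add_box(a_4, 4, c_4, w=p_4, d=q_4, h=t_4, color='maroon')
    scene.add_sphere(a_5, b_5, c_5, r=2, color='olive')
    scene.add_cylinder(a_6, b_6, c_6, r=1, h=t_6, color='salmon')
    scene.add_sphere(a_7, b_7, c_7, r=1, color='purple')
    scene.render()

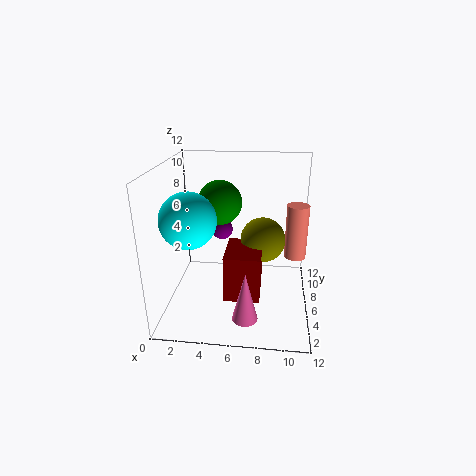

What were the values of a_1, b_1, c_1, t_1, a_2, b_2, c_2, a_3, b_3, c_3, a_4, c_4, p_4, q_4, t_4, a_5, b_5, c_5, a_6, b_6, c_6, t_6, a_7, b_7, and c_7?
a_1 = 7; b_1 = 2; c_1 = 1; t_1 = 4; a_2 = 4; b_2 = 9; c_2 = 8; a_3 = 3; b_3 = 2; c_3 = 9; a_4 = 5; c_4 = 1; p_4 = 3; q_4 = 4; t_4 = 4; a_5 = 8; b_5 = 8; c_5 = 5; a_6 = 11; b_6 = 9; c_6 = 3; t_6 = 5; a_7 = 4; b_7 = 10; c_7 = 5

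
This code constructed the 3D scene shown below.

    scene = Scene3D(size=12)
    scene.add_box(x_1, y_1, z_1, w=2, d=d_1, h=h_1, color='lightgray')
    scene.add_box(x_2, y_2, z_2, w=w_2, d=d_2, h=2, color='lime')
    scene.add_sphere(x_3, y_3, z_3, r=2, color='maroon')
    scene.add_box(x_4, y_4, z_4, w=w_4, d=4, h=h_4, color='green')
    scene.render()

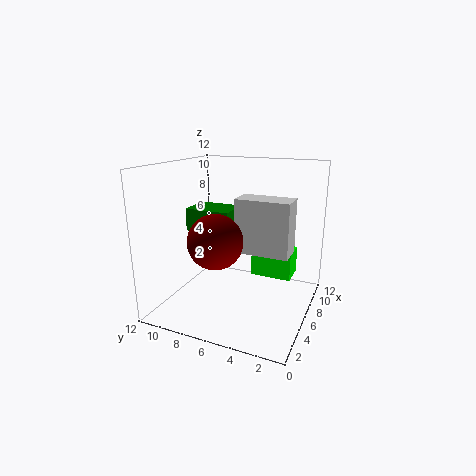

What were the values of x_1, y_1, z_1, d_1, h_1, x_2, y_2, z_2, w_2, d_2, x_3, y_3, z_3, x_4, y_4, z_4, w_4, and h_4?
x_1 = 3; y_1 = 1; z_1 = 6; d_1 = 4; h_1 = 4; x_2 = 4; y_2 = 1; z_2 = 4; w_2 = 2; d_2 = 3; x_3 = 2; y_3 = 6; z_3 = 7; x_4 = 6; y_4 = 7; z_4 = 6; w_4 = 3; h_4 = 2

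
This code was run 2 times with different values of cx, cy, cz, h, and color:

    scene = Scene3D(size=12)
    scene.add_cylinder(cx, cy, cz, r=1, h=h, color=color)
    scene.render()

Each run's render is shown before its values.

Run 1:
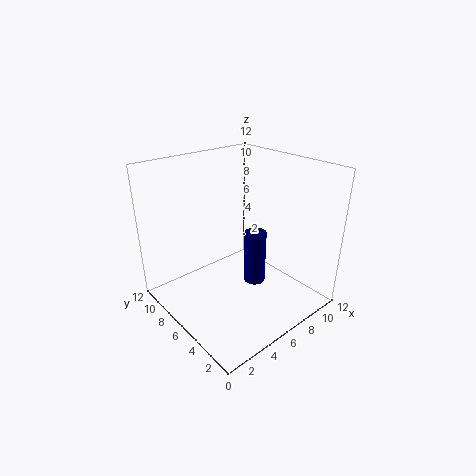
cx = 8.5
cy = 6.5
cz = 0.5
h = 5
color = 'navy'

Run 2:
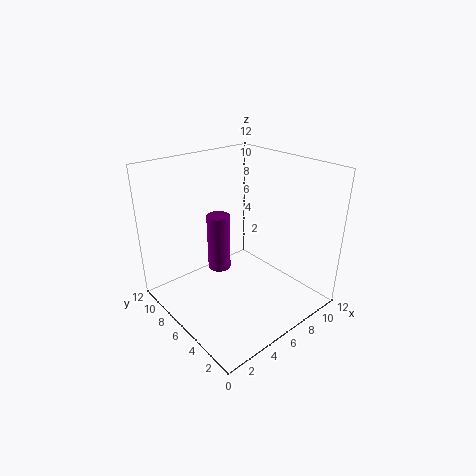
cx = 5.5
cy = 8
cz = 2.5
h = 5
color = 'purple'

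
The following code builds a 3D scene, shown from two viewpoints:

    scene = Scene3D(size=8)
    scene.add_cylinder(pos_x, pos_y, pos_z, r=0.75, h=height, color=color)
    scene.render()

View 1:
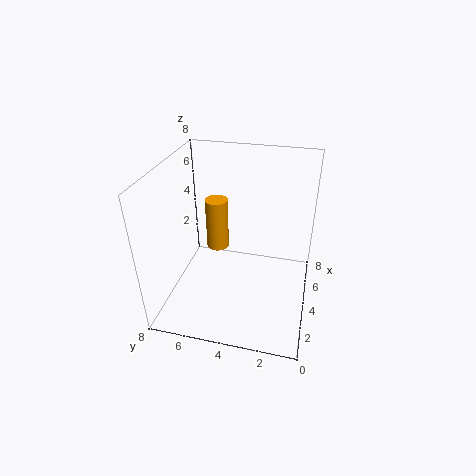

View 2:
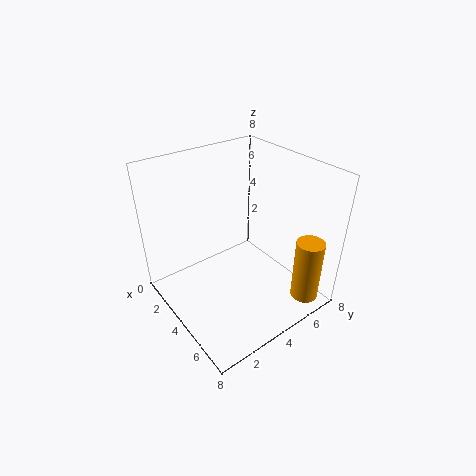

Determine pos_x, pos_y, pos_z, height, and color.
pos_x = 7.25; pos_y = 6.25; pos_z = 1; height = 3.5; color = 'orange'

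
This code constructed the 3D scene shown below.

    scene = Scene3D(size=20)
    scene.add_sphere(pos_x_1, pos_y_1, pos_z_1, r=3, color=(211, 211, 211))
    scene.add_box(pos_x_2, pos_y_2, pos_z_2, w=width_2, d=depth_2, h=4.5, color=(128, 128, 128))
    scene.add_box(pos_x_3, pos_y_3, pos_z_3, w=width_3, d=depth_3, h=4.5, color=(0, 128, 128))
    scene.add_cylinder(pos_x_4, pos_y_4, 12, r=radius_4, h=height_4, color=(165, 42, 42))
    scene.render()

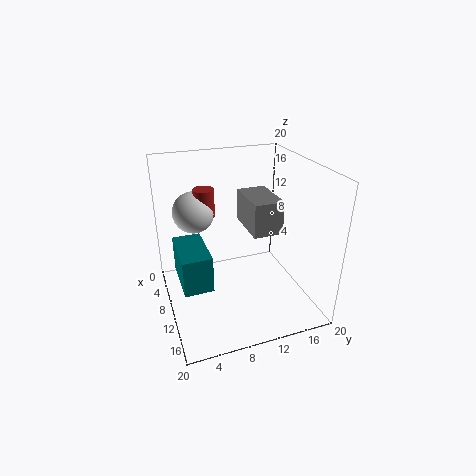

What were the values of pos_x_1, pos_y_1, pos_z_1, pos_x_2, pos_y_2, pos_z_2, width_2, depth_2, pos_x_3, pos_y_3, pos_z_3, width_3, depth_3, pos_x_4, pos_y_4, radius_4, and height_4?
pos_x_1 = 5; pos_y_1 = 5; pos_z_1 = 12.5; pos_x_2 = 7; pos_y_2 = 11; pos_z_2 = 11.5; width_2 = 6.5; depth_2 = 4; pos_x_3 = 10.5; pos_y_3 = 1; pos_z_3 = 7.5; width_3 = 6.5; depth_3 = 3.5; pos_x_4 = 5.5; pos_y_4 = 6.5; radius_4 = 1.5; height_4 = 4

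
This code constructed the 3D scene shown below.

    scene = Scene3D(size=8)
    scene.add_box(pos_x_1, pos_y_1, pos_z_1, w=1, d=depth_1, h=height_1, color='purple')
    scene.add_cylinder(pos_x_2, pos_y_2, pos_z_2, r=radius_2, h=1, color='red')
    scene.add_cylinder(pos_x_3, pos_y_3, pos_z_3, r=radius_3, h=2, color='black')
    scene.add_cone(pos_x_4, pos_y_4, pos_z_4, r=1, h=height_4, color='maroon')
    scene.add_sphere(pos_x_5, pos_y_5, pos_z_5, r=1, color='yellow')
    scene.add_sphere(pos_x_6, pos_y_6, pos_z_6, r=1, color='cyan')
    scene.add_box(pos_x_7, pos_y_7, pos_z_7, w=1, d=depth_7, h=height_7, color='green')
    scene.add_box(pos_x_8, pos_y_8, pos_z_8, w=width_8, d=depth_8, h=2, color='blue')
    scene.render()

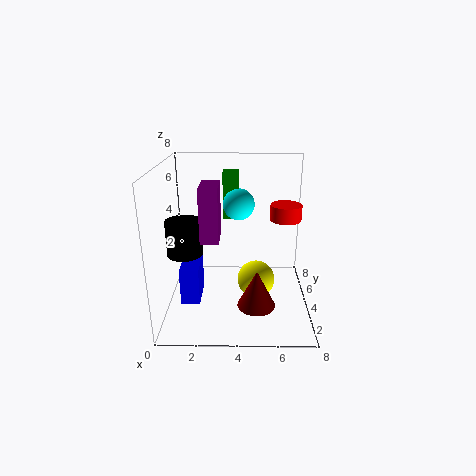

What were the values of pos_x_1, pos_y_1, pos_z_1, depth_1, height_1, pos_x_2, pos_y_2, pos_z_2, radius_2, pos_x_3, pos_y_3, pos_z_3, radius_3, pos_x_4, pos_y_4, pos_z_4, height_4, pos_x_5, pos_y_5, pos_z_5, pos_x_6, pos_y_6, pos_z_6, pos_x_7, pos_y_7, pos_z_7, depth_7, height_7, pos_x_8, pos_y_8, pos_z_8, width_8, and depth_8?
pos_x_1 = 2; pos_y_1 = 3; pos_z_1 = 4; depth_1 = 2; height_1 = 3; pos_x_2 = 7; pos_y_2 = 7; pos_z_2 = 4; radius_2 = 1; pos_x_3 = 1; pos_y_3 = 4; pos_z_3 = 3; radius_3 = 1; pos_x_4 = 5; pos_y_4 = 2; pos_z_4 = 1; height_4 = 2; pos_x_5 = 5; pos_y_5 = 3; pos_z_5 = 2; pos_x_6 = 4; pos_y_6 = 7; pos_z_6 = 5; pos_x_7 = 3; pos_y_7 = 7; pos_z_7 = 4; depth_7 = 1; height_7 = 3; pos_x_8 = 1; pos_y_8 = 2; pos_z_8 = 1; width_8 = 1; depth_8 = 2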